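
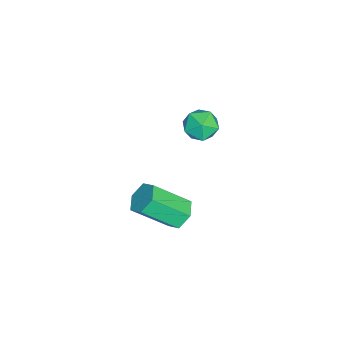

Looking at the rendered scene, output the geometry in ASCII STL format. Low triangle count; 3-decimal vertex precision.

solid 
facet normal -0.517 -0.758 0.399
outer loop
vertex -3.888 -1.773 -0.804
vertex -3.344 -2.349 -1.194
vertex -3.162 -2.047 -0.384
endloop
endfacet
facet normal -0.543 -0.183 0.820
outer loop
vertex -3.888 -1.773 -0.804
vertex -3.162 -2.047 -0.384
vertex -3.397 -1.196 -0.35
endloop
endfacet
facet normal -0.824 0.353 0.443
outer loop
vertex -3.888 -1.773 -0.804
vertex -3.397 -1.196 -0.35
vertex -3.725 -0.972 -1.139
endloop
endfacet
facet normal -0.971 0.110 -0.211
outer loop
vertex -3.888 -1.773 -0.804
vertex -3.725 -0.972 -1.139
vertex -3.692 -1.684 -1.661
endloop
endfacet
facet normal -0.781 -0.577 -0.239
outer loop
vertex -3.888 -1.773 -0.804
vertex -3.692 -1.684 -1.661
vertex -3.344 -2.349 -1.194
endloop
endfacet
facet normal 0.126 -0.005 0.992
outer loop
vertex -3.397 -1.196 -0.35
vertex -3.162 -2.047 -0.384
vertex -2.548 -1.416 -0.459
endloop
endfacet
facet normal 0.170 -0.935 0.311
outer loop
vertex -3.162 -2.047 -0.384
vertex -3.344 -2.349 -1.194
vertex -2.515 -2.128 -0.981
endloop
endfacet
facet normal -0.259 -0.642 -0.721
outer loop
vertex -3.344 -2.349 -1.194
vertex -3.692 -1.684 -1.661
vertex -2.843 -1.904 -1.77
endloop
endfacet
facet normal -0.566 0.470 -0.677
outer loop
vertex -3.692 -1.684 -1.661
vertex -3.725 -0.972 -1.139
vertex -3.078 -1.053 -1.736
endloop
endfacet
facet normal -0.328 0.864 0.382
outer loop
vertex -3.725 -0.972 -1.139
vertex -3.397 -1.196 -0.35
vertex -2.896 -0.751 -0.926
endloop
endfacet
facet normal 0.971 -0.110 0.211
outer loop
vertex -2.352 -1.327 -1.316
vertex -2.548 -1.416 -0.459
vertex -2.515 -2.128 -0.981
endloop
endfacet
facet normal 0.824 -0.353 -0.443
outer loop
vertex -2.352 -1.327 -1.316
vertex -2.515 -2.128 -0.981
vertex -2.843 -1.904 -1.77
endloop
endfacet
facet normal 0.543 0.183 -0.820
outer loop
vertex -2.352 -1.327 -1.316
vertex -2.843 -1.904 -1.77
vertex -3.078 -1.053 -1.736
endloop
endfacet
facet normal 0.517 0.758 -0.399
outer loop
vertex -2.352 -1.327 -1.316
vertex -3.078 -1.053 -1.736
vertex -2.896 -0.751 -0.926
endloop
endfacet
facet normal 0.781 0.577 0.239
outer loop
vertex -2.352 -1.327 -1.316
vertex -2.896 -0.751 -0.926
vertex -2.548 -1.416 -0.459
endloop
endfacet
facet normal 0.566 -0.470 0.677
outer loop
vertex -2.515 -2.128 -0.981
vertex -2.548 -1.416 -0.459
vertex -3.162 -2.047 -0.384
endloop
endfacet
facet normal 0.328 -0.864 -0.382
outer loop
vertex -2.843 -1.904 -1.77
vertex -2.515 -2.128 -0.981
vertex -3.344 -2.349 -1.194
endloop
endfacet
facet normal -0.126 0.005 -0.992
outer loop
vertex -3.078 -1.053 -1.736
vertex -2.843 -1.904 -1.77
vertex -3.692 -1.684 -1.661
endloop
endfacet
facet normal -0.170 0.935 -0.311
outer loop
vertex -2.896 -0.751 -0.926
vertex -3.078 -1.053 -1.736
vertex -3.725 -0.972 -1.139
endloop
endfacet
facet normal 0.259 0.642 0.721
outer loop
vertex -2.548 -1.416 -0.459
vertex -2.896 -0.751 -0.926
vertex -3.397 -1.196 -0.35
endloop
endfacet
facet normal -0.206 0.730 -0.652
outer loop
vertex 2.165 -1.09 -1.529
vertex 1.756 -1.577 -1.945
vertex 1.422 -1.177 -1.392
endloop
endfacet
facet normal 0.057 0.674 0.737
outer loop
vertex 2.165 -1.09 -1.529
vertex 1.422 -1.177 -1.392
vertex 2.572 -2.535 -0.238
endloop
endfacet
facet normal 0.057 0.674 0.737
outer loop
vertex 2.572 -2.535 -0.238
vertex 1.422 -1.177 -1.392
vertex 1.829 -2.622 -0.101
endloop
endfacet
facet normal 0.206 -0.729 0.652
outer loop
vertex 2.572 -2.535 -0.238
vertex 1.829 -2.622 -0.101
vertex 2.164 -3.023 -0.655
endloop
endfacet
facet normal -0.206 0.730 -0.652
outer loop
vertex 1.422 -1.177 -1.392
vertex 1.756 -1.577 -1.945
vertex 1.014 -1.665 -1.809
endloop
endfacet
facet normal -0.818 0.237 0.523
outer loop
vertex 1.422 -1.177 -1.392
vertex 1.014 -1.665 -1.809
vertex 1.829 -2.622 -0.101
endloop
endfacet
facet normal -0.818 0.237 0.523
outer loop
vertex 1.829 -2.622 -0.101
vertex 1.014 -1.665 -1.809
vertex 1.421 -3.11 -0.518
endloop
endfacet
facet normal 0.206 -0.729 0.652
outer loop
vertex 1.829 -2.622 -0.101
vertex 1.421 -3.11 -0.518
vertex 2.164 -3.023 -0.655
endloop
endfacet
facet normal -0.206 0.730 -0.652
outer loop
vertex 1.014 -1.665 -1.809
vertex 1.756 -1.577 -1.945
vertex 1.348 -2.065 -2.362
endloop
endfacet
facet normal -0.874 -0.436 -0.213
outer loop
vertex 1.014 -1.665 -1.809
vertex 1.348 -2.065 -2.362
vertex 1.421 -3.11 -0.518
endloop
endfacet
facet normal -0.874 -0.436 -0.213
outer loop
vertex 1.421 -3.11 -0.518
vertex 1.348 -2.065 -2.362
vertex 1.755 -3.51 -1.071
endloop
endfacet
facet normal 0.206 -0.730 0.652
outer loop
vertex 1.421 -3.11 -0.518
vertex 1.755 -3.51 -1.071
vertex 2.164 -3.023 -0.655
endloop
endfacet
facet normal -0.206 0.729 -0.652
outer loop
vertex 1.348 -2.065 -2.362
vertex 1.756 -1.577 -1.945
vertex 2.091 -1.978 -2.499
endloop
endfacet
facet normal -0.057 -0.674 -0.737
outer loop
vertex 1.348 -2.065 -2.362
vertex 2.091 -1.978 -2.499
vertex 1.755 -3.51 -1.071
endloop
endfacet
facet normal -0.057 -0.674 -0.737
outer loop
vertex 1.755 -3.51 -1.071
vertex 2.091 -1.978 -2.499
vertex 2.498 -3.423 -1.208
endloop
endfacet
facet normal 0.206 -0.730 0.652
outer loop
vertex 1.755 -3.51 -1.071
vertex 2.498 -3.423 -1.208
vertex 2.164 -3.023 -0.655
endloop
endfacet
facet normal -0.206 0.729 -0.652
outer loop
vertex 2.091 -1.978 -2.499
vertex 1.756 -1.577 -1.945
vertex 2.499 -1.49 -2.082
endloop
endfacet
facet normal 0.818 -0.237 -0.523
outer loop
vertex 2.091 -1.978 -2.499
vertex 2.499 -1.49 -2.082
vertex 2.498 -3.423 -1.208
endloop
endfacet
facet normal 0.818 -0.237 -0.523
outer loop
vertex 2.498 -3.423 -1.208
vertex 2.499 -1.49 -2.082
vertex 2.906 -2.935 -0.791
endloop
endfacet
facet normal 0.206 -0.730 0.652
outer loop
vertex 2.498 -3.423 -1.208
vertex 2.906 -2.935 -0.791
vertex 2.164 -3.023 -0.655
endloop
endfacet
facet normal -0.206 0.730 -0.652
outer loop
vertex 2.499 -1.49 -2.082
vertex 1.756 -1.577 -1.945
vertex 2.165 -1.09 -1.529
endloop
endfacet
facet normal 0.874 0.436 0.213
outer loop
vertex 2.499 -1.49 -2.082
vertex 2.165 -1.09 -1.529
vertex 2.906 -2.935 -0.791
endloop
endfacet
facet normal 0.874 0.436 0.213
outer loop
vertex 2.906 -2.935 -0.791
vertex 2.165 -1.09 -1.529
vertex 2.572 -2.535 -0.238
endloop
endfacet
facet normal 0.206 -0.730 0.652
outer loop
vertex 2.906 -2.935 -0.791
vertex 2.572 -2.535 -0.238
vertex 2.164 -3.023 -0.655
endloop
endfacet

endsolid


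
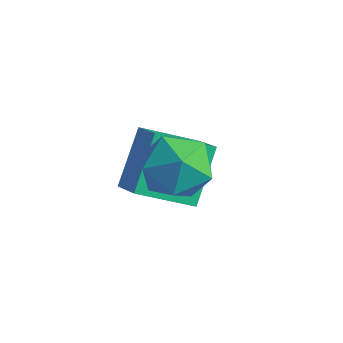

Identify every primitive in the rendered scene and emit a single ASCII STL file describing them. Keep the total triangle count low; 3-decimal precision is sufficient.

solid 
facet normal -0.896 0.355 -0.266
outer loop
vertex 1.694 -0.245 -0.249
vertex 1.229 -0.83 0.535
vertex 1.568 0.178 0.74
endloop
endfacet
facet normal -0.382 0.831 -0.404
outer loop
vertex 1.694 -0.245 -0.249
vertex 1.568 0.178 0.74
vertex 2.491 0.338 0.197
endloop
endfacet
facet normal 0.088 0.527 -0.846
outer loop
vertex 1.694 -0.245 -0.249
vertex 2.491 0.338 0.197
vertex 2.722 -0.571 -0.345
endloop
endfacet
facet normal -0.135 -0.138 -0.981
outer loop
vertex 1.694 -0.245 -0.249
vertex 2.722 -0.571 -0.345
vertex 1.942 -1.293 -0.136
endloop
endfacet
facet normal -0.744 -0.243 -0.623
outer loop
vertex 1.694 -0.245 -0.249
vertex 1.942 -1.293 -0.136
vertex 1.229 -0.83 0.535
endloop
endfacet
facet normal -0.047 0.977 0.209
outer loop
vertex 2.491 0.338 0.197
vertex 1.568 0.178 0.74
vertex 2.518 0.113 1.256
endloop
endfacet
facet normal -0.878 0.208 0.431
outer loop
vertex 1.568 0.178 0.74
vertex 1.229 -0.83 0.535
vertex 1.738 -0.609 1.465
endloop
endfacet
facet normal -0.632 -0.761 -0.146
outer loop
vertex 1.229 -0.83 0.535
vertex 1.942 -1.293 -0.136
vertex 1.969 -1.518 0.923
endloop
endfacet
facet normal 0.353 -0.591 -0.725
outer loop
vertex 1.942 -1.293 -0.136
vertex 2.722 -0.571 -0.345
vertex 2.892 -1.358 0.38
endloop
endfacet
facet normal 0.715 0.483 -0.506
outer loop
vertex 2.722 -0.571 -0.345
vertex 2.491 0.338 0.197
vertex 3.231 -0.35 0.585
endloop
endfacet
facet normal 0.135 0.138 0.981
outer loop
vertex 2.766 -0.935 1.369
vertex 2.518 0.113 1.256
vertex 1.738 -0.609 1.465
endloop
endfacet
facet normal -0.088 -0.527 0.846
outer loop
vertex 2.766 -0.935 1.369
vertex 1.738 -0.609 1.465
vertex 1.969 -1.518 0.923
endloop
endfacet
facet normal 0.382 -0.831 0.404
outer loop
vertex 2.766 -0.935 1.369
vertex 1.969 -1.518 0.923
vertex 2.892 -1.358 0.38
endloop
endfacet
facet normal 0.896 -0.355 0.266
outer loop
vertex 2.766 -0.935 1.369
vertex 2.892 -1.358 0.38
vertex 3.231 -0.35 0.585
endloop
endfacet
facet normal 0.744 0.243 0.623
outer loop
vertex 2.766 -0.935 1.369
vertex 3.231 -0.35 0.585
vertex 2.518 0.113 1.256
endloop
endfacet
facet normal -0.353 0.591 0.725
outer loop
vertex 1.738 -0.609 1.465
vertex 2.518 0.113 1.256
vertex 1.568 0.178 0.74
endloop
endfacet
facet normal -0.715 -0.483 0.506
outer loop
vertex 1.969 -1.518 0.923
vertex 1.738 -0.609 1.465
vertex 1.229 -0.83 0.535
endloop
endfacet
facet normal 0.047 -0.977 -0.209
outer loop
vertex 2.892 -1.358 0.38
vertex 1.969 -1.518 0.923
vertex 1.942 -1.293 -0.136
endloop
endfacet
facet normal 0.878 -0.208 -0.431
outer loop
vertex 3.231 -0.35 0.585
vertex 2.892 -1.358 0.38
vertex 2.722 -0.571 -0.345
endloop
endfacet
facet normal 0.632 0.761 0.146
outer loop
vertex 2.518 0.113 1.256
vertex 3.231 -0.35 0.585
vertex 2.491 0.338 0.197
endloop
endfacet
facet normal -0.528 -0.720 0.451
outer loop
vertex 0.835 -0.748 -1.431
vertex 0.369 0.48 -0.017
vertex -0.134 -0.417 -2.037
endloop
endfacet
facet normal 0.241 -0.636 -0.733
outer loop
vertex 0.831 0.9 -2.863
vertex 0.835 -0.748 -1.431
vertex -0.134 -0.417 -2.037
endloop
endfacet
facet normal -0.528 -0.720 0.451
outer loop
vertex -0.134 -0.417 -2.037
vertex 0.369 0.48 -0.017
vertex -0.6 0.811 -0.623
endloop
endfacet
facet normal -0.815 0.277 -0.509
outer loop
vertex -0.6 0.811 -0.623
vertex 0.831 0.9 -2.863
vertex -0.134 -0.417 -2.037
endloop
endfacet
facet normal 0.815 -0.277 0.509
outer loop
vertex 0.835 -0.748 -1.431
vertex 1.334 1.797 -0.843
vertex 0.369 0.48 -0.017
endloop
endfacet
facet normal 0.241 -0.636 -0.733
outer loop
vertex 1.8 0.569 -2.257
vertex 0.835 -0.748 -1.431
vertex 0.831 0.9 -2.863
endloop
endfacet
facet normal 0.815 -0.277 0.509
outer loop
vertex 1.8 0.569 -2.257
vertex 1.334 1.797 -0.843
vertex 0.835 -0.748 -1.431
endloop
endfacet
facet normal -0.241 0.636 0.733
outer loop
vertex 0.369 0.48 -0.017
vertex 1.334 1.797 -0.843
vertex -0.6 0.811 -0.623
endloop
endfacet
facet normal -0.815 0.277 -0.509
outer loop
vertex 0.365 2.128 -1.449
vertex 0.831 0.9 -2.863
vertex -0.6 0.811 -0.623
endloop
endfacet
facet normal -0.241 0.636 0.733
outer loop
vertex -0.6 0.811 -0.623
vertex 1.334 1.797 -0.843
vertex 0.365 2.128 -1.449
endloop
endfacet
facet normal 0.528 0.720 -0.451
outer loop
vertex 0.365 2.128 -1.449
vertex 1.8 0.569 -2.257
vertex 0.831 0.9 -2.863
endloop
endfacet
facet normal 0.528 0.720 -0.451
outer loop
vertex 1.334 1.797 -0.843
vertex 1.8 0.569 -2.257
vertex 0.365 2.128 -1.449
endloop
endfacet

endsolid


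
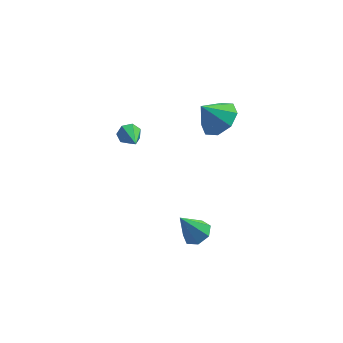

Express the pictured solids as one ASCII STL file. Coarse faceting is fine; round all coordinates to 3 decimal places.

solid 
facet normal 0.491 0.080 -0.868
outer loop
vertex -0.024 -0.094 -4.113
vertex -0.607 -0.268 -4.459
vertex -0.384 0.369 -4.274
endloop
endfacet
facet normal 0.402 0.563 0.722
outer loop
vertex -0.024 -0.094 -4.113
vertex -0.384 0.369 -4.274
vertex -1.353 -0.392 -3.141
endloop
endfacet
facet normal 0.490 0.080 -0.868
outer loop
vertex -0.384 0.369 -4.274
vertex -0.607 -0.268 -4.459
vertex -0.912 0.351 -4.574
endloop
endfacet
facet normal -0.249 0.889 0.384
outer loop
vertex -0.384 0.369 -4.274
vertex -0.912 0.351 -4.574
vertex -1.353 -0.392 -3.141
endloop
endfacet
facet normal 0.491 0.081 -0.867
outer loop
vertex -0.912 0.351 -4.574
vertex -0.607 -0.268 -4.459
vertex -1.21 -0.132 -4.788
endloop
endfacet
facet normal -0.853 0.522 0.008
outer loop
vertex -0.912 0.351 -4.574
vertex -1.21 -0.132 -4.788
vertex -1.353 -0.392 -3.141
endloop
endfacet
facet normal 0.491 0.080 -0.867
outer loop
vertex -1.21 -0.132 -4.788
vertex -0.607 -0.268 -4.459
vertex -1.054 -0.719 -4.754
endloop
endfacet
facet normal -0.957 -0.262 -0.124
outer loop
vertex -1.21 -0.132 -4.788
vertex -1.054 -0.719 -4.754
vertex -1.353 -0.392 -3.141
endloop
endfacet
facet normal 0.491 0.081 -0.868
outer loop
vertex -1.054 -0.719 -4.754
vertex -0.607 -0.268 -4.459
vertex -0.562 -0.966 -4.499
endloop
endfacet
facet normal -0.483 -0.871 0.087
outer loop
vertex -1.054 -0.719 -4.754
vertex -0.562 -0.966 -4.499
vertex -1.353 -0.392 -3.141
endloop
endfacet
facet normal 0.490 0.081 -0.868
outer loop
vertex -0.562 -0.966 -4.499
vertex -0.607 -0.268 -4.459
vertex -0.103 -0.688 -4.214
endloop
endfacet
facet normal 0.214 -0.849 0.483
outer loop
vertex -0.562 -0.966 -4.499
vertex -0.103 -0.688 -4.214
vertex -1.353 -0.392 -3.141
endloop
endfacet
facet normal 0.490 0.082 -0.868
outer loop
vertex -0.103 -0.688 -4.214
vertex -0.607 -0.268 -4.459
vertex -0.024 -0.094 -4.113
endloop
endfacet
facet normal 0.607 -0.211 0.766
outer loop
vertex -0.103 -0.688 -4.214
vertex -0.024 -0.094 -4.113
vertex -1.353 -0.392 -3.141
endloop
endfacet
facet normal -0.231 0.881 -0.413
outer loop
vertex -3.42 3.441 -0.365
vertex -3.575 3.18 -0.835
vertex -3.886 3.308 -0.388
endloop
endfacet
facet normal -0.069 0.071 0.995
outer loop
vertex -3.42 3.441 -0.365
vertex -3.886 3.308 -0.388
vertex -3.245 1.92 -0.245
endloop
endfacet
facet normal -0.230 0.882 -0.412
outer loop
vertex -3.886 3.308 -0.388
vertex -3.575 3.18 -0.835
vertex -4.119 3.079 -0.748
endloop
endfacet
facet normal -0.722 -0.268 0.638
outer loop
vertex -3.886 3.308 -0.388
vertex -4.119 3.079 -0.748
vertex -3.245 1.92 -0.245
endloop
endfacet
facet normal -0.230 0.881 -0.414
outer loop
vertex -4.119 3.079 -0.748
vertex -3.575 3.18 -0.835
vertex -3.942 2.925 -1.174
endloop
endfacet
facet normal -0.774 -0.625 -0.096
outer loop
vertex -4.119 3.079 -0.748
vertex -3.942 2.925 -1.174
vertex -3.245 1.92 -0.245
endloop
endfacet
facet normal -0.231 0.881 -0.413
outer loop
vertex -3.942 2.925 -1.174
vertex -3.575 3.18 -0.835
vertex -3.488 2.964 -1.345
endloop
endfacet
facet normal -0.184 -0.733 -0.655
outer loop
vertex -3.942 2.925 -1.174
vertex -3.488 2.964 -1.345
vertex -3.245 1.92 -0.245
endloop
endfacet
facet normal -0.230 0.881 -0.413
outer loop
vertex -3.488 2.964 -1.345
vertex -3.575 3.18 -0.835
vertex -3.1 3.165 -1.132
endloop
endfacet
facet normal 0.602 -0.509 -0.616
outer loop
vertex -3.488 2.964 -1.345
vertex -3.1 3.165 -1.132
vertex -3.245 1.92 -0.245
endloop
endfacet
facet normal -0.230 0.881 -0.413
outer loop
vertex -3.1 3.165 -1.132
vertex -3.575 3.18 -0.835
vertex -3.07 3.377 -0.696
endloop
endfacet
facet normal 0.992 -0.122 -0.009
outer loop
vertex -3.1 3.165 -1.132
vertex -3.07 3.377 -0.696
vertex -3.245 1.92 -0.245
endloop
endfacet
facet normal -0.230 0.881 -0.413
outer loop
vertex -3.07 3.377 -0.696
vertex -3.575 3.18 -0.835
vertex -3.42 3.441 -0.365
endloop
endfacet
facet normal 0.694 0.136 0.707
outer loop
vertex -3.07 3.377 -0.696
vertex -3.42 3.441 -0.365
vertex -3.245 1.92 -0.245
endloop
endfacet
facet normal 0.613 0.071 -0.787
outer loop
vertex 1.09 1.949 1.978
vertex 0.328 2.106 1.399
vertex 0.926 2.67 1.915
endloop
endfacet
facet normal 0.276 0.146 0.950
outer loop
vertex 1.09 1.949 1.978
vertex 0.926 2.67 1.915
vertex -0.468 2.014 2.421
endloop
endfacet
facet normal 0.613 0.070 -0.787
outer loop
vertex 0.926 2.67 1.915
vertex 0.328 2.106 1.399
vertex 0.411 3.061 1.549
endloop
endfacet
facet normal -0.036 0.657 0.753
outer loop
vertex 0.926 2.67 1.915
vertex 0.411 3.061 1.549
vertex -0.468 2.014 2.421
endloop
endfacet
facet normal 0.612 0.070 -0.787
outer loop
vertex 0.411 3.061 1.549
vertex 0.328 2.106 1.399
vertex -0.152 2.893 1.096
endloop
endfacet
facet normal -0.530 0.759 0.377
outer loop
vertex 0.411 3.061 1.549
vertex -0.152 2.893 1.096
vertex -0.468 2.014 2.421
endloop
endfacet
facet normal 0.614 0.072 -0.786
outer loop
vertex -0.152 2.893 1.096
vertex 0.328 2.106 1.399
vertex -0.433 2.264 0.819
endloop
endfacet
facet normal -0.919 0.392 0.041
outer loop
vertex -0.152 2.893 1.096
vertex -0.433 2.264 0.819
vertex -0.468 2.014 2.421
endloop
endfacet
facet normal 0.614 0.071 -0.786
outer loop
vertex -0.433 2.264 0.819
vertex 0.328 2.106 1.399
vertex -0.269 1.543 0.882
endloop
endfacet
facet normal -0.972 -0.226 -0.057
outer loop
vertex -0.433 2.264 0.819
vertex -0.269 1.543 0.882
vertex -0.468 2.014 2.421
endloop
endfacet
facet normal 0.613 0.072 -0.786
outer loop
vertex -0.269 1.543 0.882
vertex 0.328 2.106 1.399
vertex 0.246 1.152 1.248
endloop
endfacet
facet normal -0.660 -0.738 0.140
outer loop
vertex -0.269 1.543 0.882
vertex 0.246 1.152 1.248
vertex -0.468 2.014 2.421
endloop
endfacet
facet normal 0.613 0.072 -0.787
outer loop
vertex 0.246 1.152 1.248
vertex 0.328 2.106 1.399
vertex 0.809 1.32 1.702
endloop
endfacet
facet normal -0.166 -0.840 0.516
outer loop
vertex 0.246 1.152 1.248
vertex 0.809 1.32 1.702
vertex -0.468 2.014 2.421
endloop
endfacet
facet normal 0.613 0.072 -0.787
outer loop
vertex 0.809 1.32 1.702
vertex 0.328 2.106 1.399
vertex 1.09 1.949 1.978
endloop
endfacet
facet normal 0.223 -0.473 0.852
outer loop
vertex 0.809 1.32 1.702
vertex 1.09 1.949 1.978
vertex -0.468 2.014 2.421
endloop
endfacet

endsolid


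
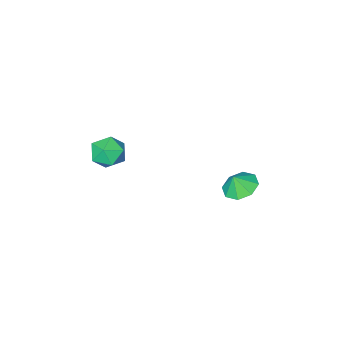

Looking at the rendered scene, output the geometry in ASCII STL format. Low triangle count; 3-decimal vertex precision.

solid 
facet normal 0.225 0.862 0.453
outer loop
vertex 3.628 0.879 0.406
vertex 2.779 0.729 1.113
vertex 3.791 0.333 1.364
endloop
endfacet
facet normal 0.810 0.558 0.180
outer loop
vertex 3.628 0.879 0.406
vertex 3.791 0.333 1.364
vertex 4.258 -0.041 0.424
endloop
endfacet
facet normal 0.708 0.475 -0.522
outer loop
vertex 3.628 0.879 0.406
vertex 4.258 -0.041 0.424
vertex 3.535 0.123 -0.408
endloop
endfacet
facet normal 0.061 0.728 -0.683
outer loop
vertex 3.628 0.879 0.406
vertex 3.535 0.123 -0.408
vertex 2.621 0.599 0.018
endloop
endfacet
facet normal -0.238 0.968 -0.081
outer loop
vertex 3.628 0.879 0.406
vertex 2.621 0.599 0.018
vertex 2.779 0.729 1.113
endloop
endfacet
facet normal 0.877 -0.089 0.471
outer loop
vertex 4.258 -0.041 0.424
vertex 3.791 0.333 1.364
vertex 3.799 -0.759 1.142
endloop
endfacet
facet normal -0.069 0.403 0.913
outer loop
vertex 3.791 0.333 1.364
vertex 2.779 0.729 1.113
vertex 2.885 -0.283 1.568
endloop
endfacet
facet normal -0.818 0.573 0.050
outer loop
vertex 2.779 0.729 1.113
vertex 2.621 0.599 0.018
vertex 2.162 -0.119 0.736
endloop
endfacet
facet normal -0.334 0.185 -0.924
outer loop
vertex 2.621 0.599 0.018
vertex 3.535 0.123 -0.408
vertex 2.629 -0.493 -0.204
endloop
endfacet
facet normal 0.713 -0.224 -0.664
outer loop
vertex 3.535 0.123 -0.408
vertex 4.258 -0.041 0.424
vertex 3.641 -0.889 0.047
endloop
endfacet
facet normal -0.061 -0.728 0.683
outer loop
vertex 2.792 -1.039 0.754
vertex 3.799 -0.759 1.142
vertex 2.885 -0.283 1.568
endloop
endfacet
facet normal -0.708 -0.475 0.522
outer loop
vertex 2.792 -1.039 0.754
vertex 2.885 -0.283 1.568
vertex 2.162 -0.119 0.736
endloop
endfacet
facet normal -0.810 -0.558 -0.180
outer loop
vertex 2.792 -1.039 0.754
vertex 2.162 -0.119 0.736
vertex 2.629 -0.493 -0.204
endloop
endfacet
facet normal -0.225 -0.862 -0.453
outer loop
vertex 2.792 -1.039 0.754
vertex 2.629 -0.493 -0.204
vertex 3.641 -0.889 0.047
endloop
endfacet
facet normal 0.238 -0.968 0.081
outer loop
vertex 2.792 -1.039 0.754
vertex 3.641 -0.889 0.047
vertex 3.799 -0.759 1.142
endloop
endfacet
facet normal 0.334 -0.185 0.924
outer loop
vertex 2.885 -0.283 1.568
vertex 3.799 -0.759 1.142
vertex 3.791 0.333 1.364
endloop
endfacet
facet normal -0.713 0.224 0.664
outer loop
vertex 2.162 -0.119 0.736
vertex 2.885 -0.283 1.568
vertex 2.779 0.729 1.113
endloop
endfacet
facet normal -0.877 0.089 -0.471
outer loop
vertex 2.629 -0.493 -0.204
vertex 2.162 -0.119 0.736
vertex 2.621 0.599 0.018
endloop
endfacet
facet normal 0.069 -0.403 -0.913
outer loop
vertex 3.641 -0.889 0.047
vertex 2.629 -0.493 -0.204
vertex 3.535 0.123 -0.408
endloop
endfacet
facet normal 0.818 -0.573 -0.050
outer loop
vertex 3.799 -0.759 1.142
vertex 3.641 -0.889 0.047
vertex 4.258 -0.041 0.424
endloop
endfacet
facet normal -0.405 0.105 -0.908
outer loop
vertex -2.751 2.394 -4.761
vertex -3.754 2.415 -4.311
vertex -2.998 3.174 -4.561
endloop
endfacet
facet normal 0.905 0.189 0.381
outer loop
vertex -2.751 2.394 -4.761
vertex -2.998 3.174 -4.561
vertex -3.326 2.305 -3.349
endloop
endfacet
facet normal -0.405 0.104 -0.908
outer loop
vertex -2.998 3.174 -4.561
vertex -3.754 2.415 -4.311
vertex -3.688 3.509 -4.215
endloop
endfacet
facet normal 0.572 0.585 0.574
outer loop
vertex -2.998 3.174 -4.561
vertex -3.688 3.509 -4.215
vertex -3.326 2.305 -3.349
endloop
endfacet
facet normal -0.403 0.104 -0.909
outer loop
vertex -3.688 3.509 -4.215
vertex -3.754 2.415 -4.311
vertex -4.418 3.204 -3.926
endloop
endfacet
facet normal 0.068 0.596 0.800
outer loop
vertex -3.688 3.509 -4.215
vertex -4.418 3.204 -3.926
vertex -3.326 2.305 -3.349
endloop
endfacet
facet normal -0.404 0.103 -0.909
outer loop
vertex -4.418 3.204 -3.926
vertex -3.754 2.415 -4.311
vertex -4.758 2.436 -3.862
endloop
endfacet
facet normal -0.312 0.215 0.925
outer loop
vertex -4.418 3.204 -3.926
vertex -4.758 2.436 -3.862
vertex -3.326 2.305 -3.349
endloop
endfacet
facet normal -0.404 0.105 -0.909
outer loop
vertex -4.758 2.436 -3.862
vertex -3.754 2.415 -4.311
vertex -4.511 1.657 -4.062
endloop
endfacet
facet normal -0.345 -0.335 0.877
outer loop
vertex -4.758 2.436 -3.862
vertex -4.511 1.657 -4.062
vertex -3.326 2.305 -3.349
endloop
endfacet
facet normal -0.404 0.105 -0.908
outer loop
vertex -4.511 1.657 -4.062
vertex -3.754 2.415 -4.311
vertex -3.821 1.322 -4.408
endloop
endfacet
facet normal -0.012 -0.730 0.683
outer loop
vertex -4.511 1.657 -4.062
vertex -3.821 1.322 -4.408
vertex -3.326 2.305 -3.349
endloop
endfacet
facet normal -0.404 0.105 -0.909
outer loop
vertex -3.821 1.322 -4.408
vertex -3.754 2.415 -4.311
vertex -3.091 1.627 -4.697
endloop
endfacet
facet normal 0.491 -0.741 0.458
outer loop
vertex -3.821 1.322 -4.408
vertex -3.091 1.627 -4.697
vertex -3.326 2.305 -3.349
endloop
endfacet
facet normal -0.405 0.104 -0.908
outer loop
vertex -3.091 1.627 -4.697
vertex -3.754 2.415 -4.311
vertex -2.751 2.394 -4.761
endloop
endfacet
facet normal 0.872 -0.359 0.333
outer loop
vertex -3.091 1.627 -4.697
vertex -2.751 2.394 -4.761
vertex -3.326 2.305 -3.349
endloop
endfacet

endsolid


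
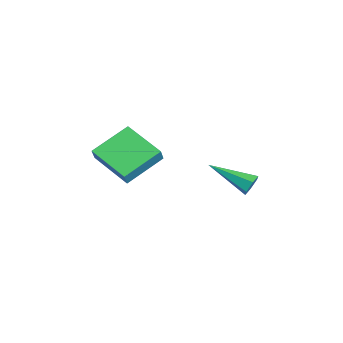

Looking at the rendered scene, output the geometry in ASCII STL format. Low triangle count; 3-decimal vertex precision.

solid 
facet normal 0.426 0.827 -0.366
outer loop
vertex 0.876 3.545 -2.419
vertex 0.496 3.541 -2.87
vertex 0.361 3.83 -2.374
endloop
endfacet
facet normal 0.137 0.091 0.986
outer loop
vertex 0.876 3.545 -2.419
vertex 0.361 3.83 -2.374
vertex -0.436 1.739 -2.07
endloop
endfacet
facet normal 0.427 0.827 -0.366
outer loop
vertex 0.361 3.83 -2.374
vertex 0.496 3.541 -2.87
vertex -0.019 3.826 -2.826
endloop
endfacet
facet normal -0.716 0.360 0.599
outer loop
vertex 0.361 3.83 -2.374
vertex -0.019 3.826 -2.826
vertex -0.436 1.739 -2.07
endloop
endfacet
facet normal 0.426 0.827 -0.367
outer loop
vertex -0.019 3.826 -2.826
vertex 0.496 3.541 -2.87
vertex 0.116 3.536 -3.322
endloop
endfacet
facet normal -0.949 0.079 -0.305
outer loop
vertex -0.019 3.826 -2.826
vertex 0.116 3.536 -3.322
vertex -0.436 1.739 -2.07
endloop
endfacet
facet normal 0.427 0.826 -0.368
outer loop
vertex 0.116 3.536 -3.322
vertex 0.496 3.541 -2.87
vertex 0.63 3.251 -3.366
endloop
endfacet
facet normal -0.330 -0.469 -0.819
outer loop
vertex 0.116 3.536 -3.322
vertex 0.63 3.251 -3.366
vertex -0.436 1.739 -2.07
endloop
endfacet
facet normal 0.427 0.826 -0.367
outer loop
vertex 0.63 3.251 -3.366
vertex 0.496 3.541 -2.87
vertex 1.01 3.255 -2.915
endloop
endfacet
facet normal 0.520 -0.737 -0.432
outer loop
vertex 0.63 3.251 -3.366
vertex 1.01 3.255 -2.915
vertex -0.436 1.739 -2.07
endloop
endfacet
facet normal 0.427 0.826 -0.367
outer loop
vertex 1.01 3.255 -2.915
vertex 0.496 3.541 -2.87
vertex 0.876 3.545 -2.419
endloop
endfacet
facet normal 0.754 -0.457 0.471
outer loop
vertex 1.01 3.255 -2.915
vertex 0.876 3.545 -2.419
vertex -0.436 1.739 -2.07
endloop
endfacet
facet normal -0.500 0.159 -0.851
outer loop
vertex 0.218 -3.209 -0.966
vertex -0.756 -1.615 -0.096
vertex 1.77 -1.896 -1.633
endloop
endfacet
facet normal 0.472 -0.773 -0.423
outer loop
vertex 2.176 -2.025 -0.944
vertex 0.218 -3.209 -0.966
vertex 1.77 -1.896 -1.633
endloop
endfacet
facet normal -0.500 0.159 -0.851
outer loop
vertex 1.77 -1.896 -1.633
vertex -0.756 -1.615 -0.096
vertex 0.797 -0.302 -0.763
endloop
endfacet
facet normal 0.725 0.613 -0.313
outer loop
vertex 0.797 -0.302 -0.763
vertex 2.176 -2.025 -0.944
vertex 1.77 -1.896 -1.633
endloop
endfacet
facet normal -0.725 -0.614 0.312
outer loop
vertex 0.218 -3.209 -0.966
vertex -0.35 -1.744 0.593
vertex -0.756 -1.615 -0.096
endloop
endfacet
facet normal 0.472 -0.773 -0.423
outer loop
vertex 0.623 -3.338 -0.277
vertex 0.218 -3.209 -0.966
vertex 2.176 -2.025 -0.944
endloop
endfacet
facet normal -0.726 -0.613 0.312
outer loop
vertex 0.623 -3.338 -0.277
vertex -0.35 -1.744 0.593
vertex 0.218 -3.209 -0.966
endloop
endfacet
facet normal -0.472 0.773 0.423
outer loop
vertex -0.756 -1.615 -0.096
vertex -0.35 -1.744 0.593
vertex 0.797 -0.302 -0.763
endloop
endfacet
facet normal 0.726 0.613 -0.312
outer loop
vertex 1.202 -0.431 -0.074
vertex 2.176 -2.025 -0.944
vertex 0.797 -0.302 -0.763
endloop
endfacet
facet normal -0.473 0.773 0.423
outer loop
vertex 0.797 -0.302 -0.763
vertex -0.35 -1.744 0.593
vertex 1.202 -0.431 -0.074
endloop
endfacet
facet normal 0.500 -0.159 0.851
outer loop
vertex 1.202 -0.431 -0.074
vertex 0.623 -3.338 -0.277
vertex 2.176 -2.025 -0.944
endloop
endfacet
facet normal 0.500 -0.159 0.851
outer loop
vertex -0.35 -1.744 0.593
vertex 0.623 -3.338 -0.277
vertex 1.202 -0.431 -0.074
endloop
endfacet

endsolid


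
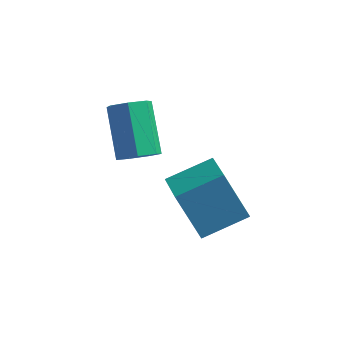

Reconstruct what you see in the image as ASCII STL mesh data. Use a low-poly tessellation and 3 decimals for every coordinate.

solid 
facet normal 0.415 -0.596 -0.688
outer loop
vertex -0.792 -0.377 1.402
vertex -1.384 -0.819 1.428
vertex -1.265 -0.233 0.992
endloop
endfacet
facet normal 0.535 0.771 -0.346
outer loop
vertex -0.792 -0.377 1.402
vertex -1.265 -0.233 0.992
vertex -1.623 0.821 2.785
endloop
endfacet
facet normal 0.534 0.771 -0.347
outer loop
vertex -1.623 0.821 2.785
vertex -1.265 -0.233 0.992
vertex -2.097 0.965 2.376
endloop
endfacet
facet normal -0.413 0.596 0.689
outer loop
vertex -1.623 0.821 2.785
vertex -2.097 0.965 2.376
vertex -2.216 0.379 2.812
endloop
endfacet
facet normal 0.413 -0.596 -0.688
outer loop
vertex -1.265 -0.233 0.992
vertex -1.384 -0.819 1.428
vertex -1.828 -0.53 0.911
endloop
endfacet
facet normal -0.243 0.656 -0.714
outer loop
vertex -1.265 -0.233 0.992
vertex -1.828 -0.53 0.911
vertex -2.097 0.965 2.376
endloop
endfacet
facet normal -0.244 0.656 -0.714
outer loop
vertex -2.097 0.965 2.376
vertex -1.828 -0.53 0.911
vertex -2.66 0.667 2.295
endloop
endfacet
facet normal -0.414 0.596 0.688
outer loop
vertex -2.097 0.965 2.376
vertex -2.66 0.667 2.295
vertex -2.216 0.379 2.812
endloop
endfacet
facet normal 0.413 -0.597 -0.688
outer loop
vertex -1.828 -0.53 0.911
vertex -1.384 -0.819 1.428
vertex -2.057 -1.045 1.22
endloop
endfacet
facet normal -0.838 0.046 -0.544
outer loop
vertex -1.828 -0.53 0.911
vertex -2.057 -1.045 1.22
vertex -2.66 0.667 2.295
endloop
endfacet
facet normal -0.837 0.047 -0.544
outer loop
vertex -2.66 0.667 2.295
vertex -2.057 -1.045 1.22
vertex -2.889 0.153 2.603
endloop
endfacet
facet normal -0.414 0.596 0.688
outer loop
vertex -2.66 0.667 2.295
vertex -2.889 0.153 2.603
vertex -2.216 0.379 2.812
endloop
endfacet
facet normal 0.413 -0.596 -0.689
outer loop
vertex -2.057 -1.045 1.22
vertex -1.384 -0.819 1.428
vertex -1.779 -1.39 1.685
endloop
endfacet
facet normal -0.801 -0.597 0.036
outer loop
vertex -2.057 -1.045 1.22
vertex -1.779 -1.39 1.685
vertex -2.889 0.153 2.603
endloop
endfacet
facet normal -0.801 -0.597 0.036
outer loop
vertex -2.889 0.153 2.603
vertex -1.779 -1.39 1.685
vertex -2.611 -0.192 3.068
endloop
endfacet
facet normal -0.414 0.595 0.689
outer loop
vertex -2.889 0.153 2.603
vertex -2.611 -0.192 3.068
vertex -2.216 0.379 2.812
endloop
endfacet
facet normal 0.414 -0.596 -0.688
outer loop
vertex -1.779 -1.39 1.685
vertex -1.384 -0.819 1.428
vertex -1.204 -1.304 1.957
endloop
endfacet
facet normal -0.160 -0.792 0.589
outer loop
vertex -1.779 -1.39 1.685
vertex -1.204 -1.304 1.957
vertex -2.611 -0.192 3.068
endloop
endfacet
facet normal -0.161 -0.792 0.589
outer loop
vertex -2.611 -0.192 3.068
vertex -1.204 -1.304 1.957
vertex -2.035 -0.107 3.34
endloop
endfacet
facet normal -0.413 0.595 0.689
outer loop
vertex -2.611 -0.192 3.068
vertex -2.035 -0.107 3.34
vertex -2.216 0.379 2.812
endloop
endfacet
facet normal 0.413 -0.597 -0.688
outer loop
vertex -1.204 -1.304 1.957
vertex -1.384 -0.819 1.428
vertex -0.764 -0.854 1.831
endloop
endfacet
facet normal 0.600 -0.391 0.698
outer loop
vertex -1.204 -1.304 1.957
vertex -0.764 -0.854 1.831
vertex -2.035 -0.107 3.34
endloop
endfacet
facet normal 0.600 -0.389 0.698
outer loop
vertex -2.035 -0.107 3.34
vertex -0.764 -0.854 1.831
vertex -1.596 0.344 3.214
endloop
endfacet
facet normal -0.413 0.595 0.689
outer loop
vertex -2.035 -0.107 3.34
vertex -1.596 0.344 3.214
vertex -2.216 0.379 2.812
endloop
endfacet
facet normal 0.414 -0.595 -0.689
outer loop
vertex -0.764 -0.854 1.831
vertex -1.384 -0.819 1.428
vertex -0.792 -0.377 1.402
endloop
endfacet
facet normal 0.909 0.307 0.281
outer loop
vertex -0.764 -0.854 1.831
vertex -0.792 -0.377 1.402
vertex -1.596 0.344 3.214
endloop
endfacet
facet normal 0.910 0.305 0.282
outer loop
vertex -1.596 0.344 3.214
vertex -0.792 -0.377 1.402
vertex -1.623 0.821 2.785
endloop
endfacet
facet normal -0.413 0.596 0.689
outer loop
vertex -1.596 0.344 3.214
vertex -1.623 0.821 2.785
vertex -2.216 0.379 2.812
endloop
endfacet
facet normal -0.538 0.780 -0.320
outer loop
vertex -0.563 -0.661 0.419
vertex 0.637 0.407 1.006
vertex 0.35 -0.739 -1.303
endloop
endfacet
facet normal -0.701 -0.625 -0.343
outer loop
vertex 1.183 -1.947 -0.806
vertex -0.563 -0.661 0.419
vertex 0.35 -0.739 -1.303
endloop
endfacet
facet normal -0.538 0.780 -0.320
outer loop
vertex 0.35 -0.739 -1.303
vertex 0.637 0.407 1.006
vertex 1.549 0.33 -0.715
endloop
endfacet
facet normal 0.469 -0.040 -0.883
outer loop
vertex 1.549 0.33 -0.715
vertex 1.183 -1.947 -0.806
vertex 0.35 -0.739 -1.303
endloop
endfacet
facet normal -0.468 0.041 0.883
outer loop
vertex -0.563 -0.661 0.419
vertex 1.47 -0.801 1.503
vertex 0.637 0.407 1.006
endloop
endfacet
facet normal -0.701 -0.625 -0.344
outer loop
vertex 0.271 -1.87 0.915
vertex -0.563 -0.661 0.419
vertex 1.183 -1.947 -0.806
endloop
endfacet
facet normal -0.468 0.039 0.883
outer loop
vertex 0.271 -1.87 0.915
vertex 1.47 -0.801 1.503
vertex -0.563 -0.661 0.419
endloop
endfacet
facet normal 0.701 0.625 0.344
outer loop
vertex 0.637 0.407 1.006
vertex 1.47 -0.801 1.503
vertex 1.549 0.33 -0.715
endloop
endfacet
facet normal 0.467 -0.040 -0.883
outer loop
vertex 2.383 -0.879 -0.219
vertex 1.183 -1.947 -0.806
vertex 1.549 0.33 -0.715
endloop
endfacet
facet normal 0.701 0.625 0.344
outer loop
vertex 1.549 0.33 -0.715
vertex 1.47 -0.801 1.503
vertex 2.383 -0.879 -0.219
endloop
endfacet
facet normal 0.538 -0.780 0.320
outer loop
vertex 2.383 -0.879 -0.219
vertex 0.271 -1.87 0.915
vertex 1.183 -1.947 -0.806
endloop
endfacet
facet normal 0.538 -0.780 0.321
outer loop
vertex 1.47 -0.801 1.503
vertex 0.271 -1.87 0.915
vertex 2.383 -0.879 -0.219
endloop
endfacet

endsolid


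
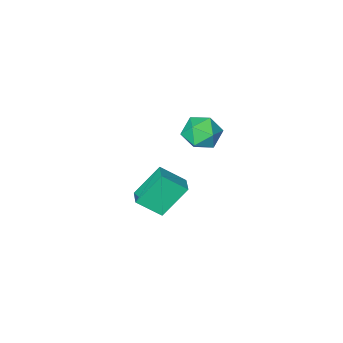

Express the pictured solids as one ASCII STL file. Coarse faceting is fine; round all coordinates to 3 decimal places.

solid 
facet normal -0.650 0.464 -0.602
outer loop
vertex -4.03 -1.464 -1.776
vertex -3.567 -0.535 -1.56
vertex -2.699 -1.744 -3.428
endloop
endfacet
facet normal -0.437 -0.876 -0.203
outer loop
vertex -1.633 -2.505 -2.44
vertex -4.03 -1.464 -1.776
vertex -2.699 -1.744 -3.428
endloop
endfacet
facet normal -0.650 0.464 -0.602
outer loop
vertex -2.699 -1.744 -3.428
vertex -3.567 -0.535 -1.56
vertex -2.236 -0.815 -3.212
endloop
endfacet
facet normal 0.622 -0.131 -0.772
outer loop
vertex -2.236 -0.815 -3.212
vertex -1.633 -2.505 -2.44
vertex -2.699 -1.744 -3.428
endloop
endfacet
facet normal -0.622 0.131 0.772
outer loop
vertex -4.03 -1.464 -1.776
vertex -2.501 -1.296 -0.572
vertex -3.567 -0.535 -1.56
endloop
endfacet
facet normal -0.437 -0.876 -0.203
outer loop
vertex -2.964 -2.225 -0.788
vertex -4.03 -1.464 -1.776
vertex -1.633 -2.505 -2.44
endloop
endfacet
facet normal -0.622 0.131 0.772
outer loop
vertex -2.964 -2.225 -0.788
vertex -2.501 -1.296 -0.572
vertex -4.03 -1.464 -1.776
endloop
endfacet
facet normal 0.437 0.876 0.203
outer loop
vertex -3.567 -0.535 -1.56
vertex -2.501 -1.296 -0.572
vertex -2.236 -0.815 -3.212
endloop
endfacet
facet normal 0.622 -0.131 -0.772
outer loop
vertex -1.17 -1.576 -2.224
vertex -1.633 -2.505 -2.44
vertex -2.236 -0.815 -3.212
endloop
endfacet
facet normal 0.437 0.876 0.203
outer loop
vertex -2.236 -0.815 -3.212
vertex -2.501 -1.296 -0.572
vertex -1.17 -1.576 -2.224
endloop
endfacet
facet normal 0.650 -0.464 0.602
outer loop
vertex -1.17 -1.576 -2.224
vertex -2.964 -2.225 -0.788
vertex -1.633 -2.505 -2.44
endloop
endfacet
facet normal 0.650 -0.464 0.602
outer loop
vertex -2.501 -1.296 -0.572
vertex -2.964 -2.225 -0.788
vertex -1.17 -1.576 -2.224
endloop
endfacet
facet normal 0.073 0.455 0.888
outer loop
vertex -3.583 1.558 4.175
vertex -3.99 0.688 4.654
vertex -2.93 0.78 4.52
endloop
endfacet
facet normal 0.581 0.684 0.441
outer loop
vertex -3.583 1.558 4.175
vertex -2.93 0.78 4.52
vertex -2.755 1.245 3.569
endloop
endfacet
facet normal 0.262 0.956 -0.136
outer loop
vertex -3.583 1.558 4.175
vertex -2.755 1.245 3.569
vertex -3.706 1.441 3.116
endloop
endfacet
facet normal -0.444 0.895 -0.047
outer loop
vertex -3.583 1.558 4.175
vertex -3.706 1.441 3.116
vertex -4.47 1.097 3.786
endloop
endfacet
facet normal -0.561 0.585 0.586
outer loop
vertex -3.583 1.558 4.175
vertex -4.47 1.097 3.786
vertex -3.99 0.688 4.654
endloop
endfacet
facet normal 0.965 0.119 0.236
outer loop
vertex -2.755 1.245 3.569
vertex -2.93 0.78 4.52
vertex -2.65 0.183 3.674
endloop
endfacet
facet normal 0.143 -0.252 0.957
outer loop
vertex -2.93 0.78 4.52
vertex -3.99 0.688 4.654
vertex -3.414 -0.161 4.344
endloop
endfacet
facet normal -0.882 -0.041 0.469
outer loop
vertex -3.99 0.688 4.654
vertex -4.47 1.097 3.786
vertex -4.365 0.035 3.891
endloop
endfacet
facet normal -0.693 0.460 -0.554
outer loop
vertex -4.47 1.097 3.786
vertex -3.706 1.441 3.116
vertex -4.19 0.5 2.94
endloop
endfacet
facet normal 0.448 0.559 -0.698
outer loop
vertex -3.706 1.441 3.116
vertex -2.755 1.245 3.569
vertex -3.13 0.592 2.806
endloop
endfacet
facet normal 0.444 -0.895 0.047
outer loop
vertex -3.537 -0.278 3.285
vertex -2.65 0.183 3.674
vertex -3.414 -0.161 4.344
endloop
endfacet
facet normal -0.262 -0.956 0.136
outer loop
vertex -3.537 -0.278 3.285
vertex -3.414 -0.161 4.344
vertex -4.365 0.035 3.891
endloop
endfacet
facet normal -0.581 -0.684 -0.441
outer loop
vertex -3.537 -0.278 3.285
vertex -4.365 0.035 3.891
vertex -4.19 0.5 2.94
endloop
endfacet
facet normal -0.073 -0.455 -0.888
outer loop
vertex -3.537 -0.278 3.285
vertex -4.19 0.5 2.94
vertex -3.13 0.592 2.806
endloop
endfacet
facet normal 0.561 -0.585 -0.586
outer loop
vertex -3.537 -0.278 3.285
vertex -3.13 0.592 2.806
vertex -2.65 0.183 3.674
endloop
endfacet
facet normal 0.693 -0.460 0.554
outer loop
vertex -3.414 -0.161 4.344
vertex -2.65 0.183 3.674
vertex -2.93 0.78 4.52
endloop
endfacet
facet normal -0.448 -0.559 0.698
outer loop
vertex -4.365 0.035 3.891
vertex -3.414 -0.161 4.344
vertex -3.99 0.688 4.654
endloop
endfacet
facet normal -0.965 -0.119 -0.236
outer loop
vertex -4.19 0.5 2.94
vertex -4.365 0.035 3.891
vertex -4.47 1.097 3.786
endloop
endfacet
facet normal -0.143 0.252 -0.957
outer loop
vertex -3.13 0.592 2.806
vertex -4.19 0.5 2.94
vertex -3.706 1.441 3.116
endloop
endfacet
facet normal 0.882 0.041 -0.469
outer loop
vertex -2.65 0.183 3.674
vertex -3.13 0.592 2.806
vertex -2.755 1.245 3.569
endloop
endfacet

endsolid


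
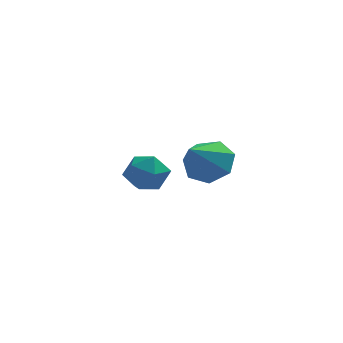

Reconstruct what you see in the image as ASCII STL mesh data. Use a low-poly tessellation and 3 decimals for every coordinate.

solid 
facet normal 0.251 0.936 -0.248
outer loop
vertex 1.306 4.232 -3.291
vertex 0.607 4.482 -3.056
vertex 1.201 4.456 -2.553
endloop
endfacet
facet normal 0.826 0.561 -0.053
outer loop
vertex 1.306 4.232 -3.291
vertex 1.201 4.456 -2.553
vertex 1.622 3.821 -2.71
endloop
endfacet
facet normal 0.876 -0.008 -0.482
outer loop
vertex 1.306 4.232 -3.291
vertex 1.622 3.821 -2.71
vertex 1.288 3.454 -3.31
endloop
endfacet
facet normal 0.331 0.015 -0.944
outer loop
vertex 1.306 4.232 -3.291
vertex 1.288 3.454 -3.31
vertex 0.661 3.863 -3.523
endloop
endfacet
facet normal -0.055 0.598 -0.799
outer loop
vertex 1.306 4.232 -3.291
vertex 0.661 3.863 -3.523
vertex 0.607 4.482 -3.056
endloop
endfacet
facet normal 0.720 0.326 0.613
outer loop
vertex 1.622 3.821 -2.71
vertex 1.201 4.456 -2.553
vertex 1.119 3.817 -2.117
endloop
endfacet
facet normal -0.209 0.932 0.296
outer loop
vertex 1.201 4.456 -2.553
vertex 0.607 4.482 -3.056
vertex 0.492 4.226 -2.33
endloop
endfacet
facet normal -0.704 0.387 -0.595
outer loop
vertex 0.607 4.482 -3.056
vertex 0.661 3.863 -3.523
vertex 0.158 3.859 -2.93
endloop
endfacet
facet normal -0.081 -0.555 -0.828
outer loop
vertex 0.661 3.863 -3.523
vertex 1.288 3.454 -3.31
vertex 0.579 3.224 -3.087
endloop
endfacet
facet normal 0.801 -0.594 -0.083
outer loop
vertex 1.288 3.454 -3.31
vertex 1.622 3.821 -2.71
vertex 1.173 3.198 -2.584
endloop
endfacet
facet normal -0.331 -0.015 0.944
outer loop
vertex 0.474 3.448 -2.349
vertex 1.119 3.817 -2.117
vertex 0.492 4.226 -2.33
endloop
endfacet
facet normal -0.876 0.008 0.482
outer loop
vertex 0.474 3.448 -2.349
vertex 0.492 4.226 -2.33
vertex 0.158 3.859 -2.93
endloop
endfacet
facet normal -0.826 -0.561 0.053
outer loop
vertex 0.474 3.448 -2.349
vertex 0.158 3.859 -2.93
vertex 0.579 3.224 -3.087
endloop
endfacet
facet normal -0.251 -0.936 0.248
outer loop
vertex 0.474 3.448 -2.349
vertex 0.579 3.224 -3.087
vertex 1.173 3.198 -2.584
endloop
endfacet
facet normal 0.055 -0.598 0.799
outer loop
vertex 0.474 3.448 -2.349
vertex 1.173 3.198 -2.584
vertex 1.119 3.817 -2.117
endloop
endfacet
facet normal 0.081 0.555 0.828
outer loop
vertex 0.492 4.226 -2.33
vertex 1.119 3.817 -2.117
vertex 1.201 4.456 -2.553
endloop
endfacet
facet normal -0.801 0.594 0.083
outer loop
vertex 0.158 3.859 -2.93
vertex 0.492 4.226 -2.33
vertex 0.607 4.482 -3.056
endloop
endfacet
facet normal -0.720 -0.326 -0.613
outer loop
vertex 0.579 3.224 -3.087
vertex 0.158 3.859 -2.93
vertex 0.661 3.863 -3.523
endloop
endfacet
facet normal 0.209 -0.932 -0.296
outer loop
vertex 1.173 3.198 -2.584
vertex 0.579 3.224 -3.087
vertex 1.288 3.454 -3.31
endloop
endfacet
facet normal 0.704 -0.387 0.595
outer loop
vertex 1.119 3.817 -2.117
vertex 1.173 3.198 -2.584
vertex 1.622 3.821 -2.71
endloop
endfacet
facet normal 0.342 0.693 -0.634
outer loop
vertex 3.621 0.646 -0.531
vertex 2.898 0.693 -0.87
vertex 3.188 1.113 -0.254
endloop
endfacet
facet normal 0.477 -0.077 0.875
outer loop
vertex 3.621 0.646 -0.531
vertex 3.188 1.113 -0.254
vertex 2.402 -0.313 0.05
endloop
endfacet
facet normal 0.341 0.694 -0.634
outer loop
vertex 3.188 1.113 -0.254
vertex 2.898 0.693 -0.87
vertex 2.536 1.263 -0.441
endloop
endfacet
facet normal -0.197 0.307 0.931
outer loop
vertex 3.188 1.113 -0.254
vertex 2.536 1.263 -0.441
vertex 2.402 -0.313 0.05
endloop
endfacet
facet normal 0.342 0.694 -0.634
outer loop
vertex 2.536 1.263 -0.441
vertex 2.898 0.693 -0.87
vertex 2.157 0.984 -0.951
endloop
endfacet
facet normal -0.837 0.226 0.498
outer loop
vertex 2.536 1.263 -0.441
vertex 2.157 0.984 -0.951
vertex 2.402 -0.313 0.05
endloop
endfacet
facet normal 0.342 0.693 -0.635
outer loop
vertex 2.157 0.984 -0.951
vertex 2.898 0.693 -0.87
vertex 2.335 0.485 -1.4
endloop
endfacet
facet normal -0.962 -0.256 -0.097
outer loop
vertex 2.157 0.984 -0.951
vertex 2.335 0.485 -1.4
vertex 2.402 -0.313 0.05
endloop
endfacet
facet normal 0.341 0.693 -0.635
outer loop
vertex 2.335 0.485 -1.4
vertex 2.898 0.693 -0.87
vertex 2.937 0.143 -1.45
endloop
endfacet
facet normal -0.477 -0.779 -0.407
outer loop
vertex 2.335 0.485 -1.4
vertex 2.937 0.143 -1.45
vertex 2.402 -0.313 0.05
endloop
endfacet
facet normal 0.342 0.693 -0.634
outer loop
vertex 2.937 0.143 -1.45
vertex 2.898 0.693 -0.87
vertex 3.509 0.215 -1.063
endloop
endfacet
facet normal 0.253 -0.947 -0.198
outer loop
vertex 2.937 0.143 -1.45
vertex 3.509 0.215 -1.063
vertex 2.402 -0.313 0.05
endloop
endfacet
facet normal 0.342 0.694 -0.634
outer loop
vertex 3.509 0.215 -1.063
vertex 2.898 0.693 -0.87
vertex 3.621 0.646 -0.531
endloop
endfacet
facet normal 0.677 -0.635 0.372
outer loop
vertex 3.509 0.215 -1.063
vertex 3.621 0.646 -0.531
vertex 2.402 -0.313 0.05
endloop
endfacet

endsolid


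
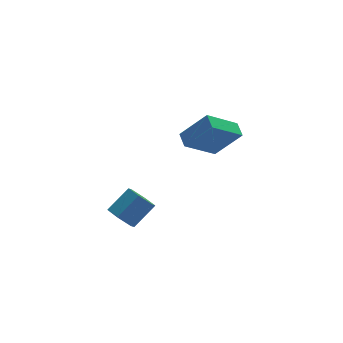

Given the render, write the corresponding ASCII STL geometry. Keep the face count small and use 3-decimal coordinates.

solid 
facet normal -0.745 -0.212 -0.632
outer loop
vertex -3.554 -3.434 -2.166
vertex -4.097 -3.152 -1.62
vertex -3.771 -2.644 -2.175
endloop
endfacet
facet normal 0.611 0.159 -0.775
outer loop
vertex -3.554 -3.434 -2.166
vertex -3.771 -2.644 -2.175
vertex -2.42 -3.111 -1.206
endloop
endfacet
facet normal 0.611 0.160 -0.775
outer loop
vertex -2.42 -3.111 -1.206
vertex -3.771 -2.644 -2.175
vertex -2.638 -2.32 -1.215
endloop
endfacet
facet normal 0.746 0.213 0.631
outer loop
vertex -2.42 -3.111 -1.206
vertex -2.638 -2.32 -1.215
vertex -2.963 -2.828 -0.66
endloop
endfacet
facet normal -0.745 -0.212 -0.632
outer loop
vertex -3.771 -2.644 -2.175
vertex -4.097 -3.152 -1.62
vertex -4.314 -2.361 -1.63
endloop
endfacet
facet normal 0.076 0.914 -0.399
outer loop
vertex -3.771 -2.644 -2.175
vertex -4.314 -2.361 -1.63
vertex -2.638 -2.32 -1.215
endloop
endfacet
facet normal 0.076 0.914 -0.397
outer loop
vertex -2.638 -2.32 -1.215
vertex -4.314 -2.361 -1.63
vertex -3.181 -2.038 -0.67
endloop
endfacet
facet normal 0.745 0.214 0.632
outer loop
vertex -2.638 -2.32 -1.215
vertex -3.181 -2.038 -0.67
vertex -2.963 -2.828 -0.66
endloop
endfacet
facet normal -0.746 -0.213 -0.631
outer loop
vertex -4.314 -2.361 -1.63
vertex -4.097 -3.152 -1.62
vertex -4.64 -2.869 -1.074
endloop
endfacet
facet normal -0.535 0.756 0.377
outer loop
vertex -4.314 -2.361 -1.63
vertex -4.64 -2.869 -1.074
vertex -3.181 -2.038 -0.67
endloop
endfacet
facet normal -0.535 0.756 0.378
outer loop
vertex -3.181 -2.038 -0.67
vertex -4.64 -2.869 -1.074
vertex -3.506 -2.546 -0.114
endloop
endfacet
facet normal 0.746 0.214 0.631
outer loop
vertex -3.181 -2.038 -0.67
vertex -3.506 -2.546 -0.114
vertex -2.963 -2.828 -0.66
endloop
endfacet
facet normal -0.746 -0.213 -0.631
outer loop
vertex -4.64 -2.869 -1.074
vertex -4.097 -3.152 -1.62
vertex -4.422 -3.66 -1.065
endloop
endfacet
facet normal -0.611 -0.160 0.775
outer loop
vertex -4.64 -2.869 -1.074
vertex -4.422 -3.66 -1.065
vertex -3.506 -2.546 -0.114
endloop
endfacet
facet normal -0.611 -0.159 0.775
outer loop
vertex -3.506 -2.546 -0.114
vertex -4.422 -3.66 -1.065
vertex -3.289 -3.336 -0.105
endloop
endfacet
facet normal 0.745 0.212 0.632
outer loop
vertex -3.506 -2.546 -0.114
vertex -3.289 -3.336 -0.105
vertex -2.963 -2.828 -0.66
endloop
endfacet
facet normal -0.745 -0.214 -0.632
outer loop
vertex -4.422 -3.66 -1.065
vertex -4.097 -3.152 -1.62
vertex -3.879 -3.942 -1.61
endloop
endfacet
facet normal -0.076 -0.914 0.398
outer loop
vertex -4.422 -3.66 -1.065
vertex -3.879 -3.942 -1.61
vertex -3.289 -3.336 -0.105
endloop
endfacet
facet normal -0.077 -0.914 0.398
outer loop
vertex -3.289 -3.336 -0.105
vertex -3.879 -3.942 -1.61
vertex -2.746 -3.619 -0.65
endloop
endfacet
facet normal 0.745 0.212 0.632
outer loop
vertex -3.289 -3.336 -0.105
vertex -2.746 -3.619 -0.65
vertex -2.963 -2.828 -0.66
endloop
endfacet
facet normal -0.746 -0.214 -0.631
outer loop
vertex -3.879 -3.942 -1.61
vertex -4.097 -3.152 -1.62
vertex -3.554 -3.434 -2.166
endloop
endfacet
facet normal 0.535 -0.756 -0.378
outer loop
vertex -3.879 -3.942 -1.61
vertex -3.554 -3.434 -2.166
vertex -2.746 -3.619 -0.65
endloop
endfacet
facet normal 0.535 -0.756 -0.377
outer loop
vertex -2.746 -3.619 -0.65
vertex -3.554 -3.434 -2.166
vertex -2.42 -3.111 -1.206
endloop
endfacet
facet normal 0.746 0.213 0.631
outer loop
vertex -2.746 -3.619 -0.65
vertex -2.42 -3.111 -1.206
vertex -2.963 -2.828 -0.66
endloop
endfacet
facet normal -0.801 -0.145 0.581
outer loop
vertex 1.467 -0.208 1.292
vertex 1.522 0.624 1.575
vertex 0.288 0.372 -0.189
endloop
endfacet
facet normal -0.062 -0.945 -0.320
outer loop
vertex 1.978 0.676 -1.415
vertex 1.467 -0.208 1.292
vertex 0.288 0.372 -0.189
endloop
endfacet
facet normal -0.801 -0.145 0.581
outer loop
vertex 0.288 0.372 -0.189
vertex 1.522 0.624 1.575
vertex 0.343 1.204 0.094
endloop
endfacet
facet normal -0.595 0.294 -0.748
outer loop
vertex 0.343 1.204 0.094
vertex 1.978 0.676 -1.415
vertex 0.288 0.372 -0.189
endloop
endfacet
facet normal 0.595 -0.294 0.748
outer loop
vertex 1.467 -0.208 1.292
vertex 3.212 0.928 0.349
vertex 1.522 0.624 1.575
endloop
endfacet
facet normal -0.062 -0.945 -0.320
outer loop
vertex 3.157 0.096 0.066
vertex 1.467 -0.208 1.292
vertex 1.978 0.676 -1.415
endloop
endfacet
facet normal 0.595 -0.294 0.748
outer loop
vertex 3.157 0.096 0.066
vertex 3.212 0.928 0.349
vertex 1.467 -0.208 1.292
endloop
endfacet
facet normal 0.062 0.945 0.320
outer loop
vertex 1.522 0.624 1.575
vertex 3.212 0.928 0.349
vertex 0.343 1.204 0.094
endloop
endfacet
facet normal -0.595 0.294 -0.748
outer loop
vertex 2.033 1.508 -1.132
vertex 1.978 0.676 -1.415
vertex 0.343 1.204 0.094
endloop
endfacet
facet normal 0.062 0.945 0.320
outer loop
vertex 0.343 1.204 0.094
vertex 3.212 0.928 0.349
vertex 2.033 1.508 -1.132
endloop
endfacet
facet normal 0.801 0.145 -0.581
outer loop
vertex 2.033 1.508 -1.132
vertex 3.157 0.096 0.066
vertex 1.978 0.676 -1.415
endloop
endfacet
facet normal 0.801 0.145 -0.581
outer loop
vertex 3.212 0.928 0.349
vertex 3.157 0.096 0.066
vertex 2.033 1.508 -1.132
endloop
endfacet

endsolid


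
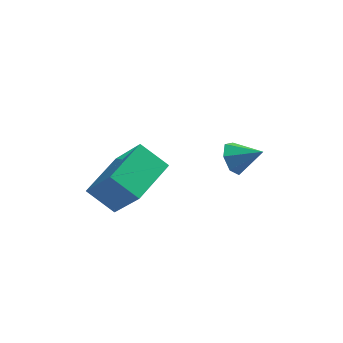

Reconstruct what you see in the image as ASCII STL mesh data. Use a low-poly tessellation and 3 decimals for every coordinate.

solid 
facet normal -0.770 0.246 0.588
outer loop
vertex -0.93 -3.612 2.967
vertex -0.082 -1.863 3.346
vertex -1.941 -2.757 1.286
endloop
endfacet
facet normal -0.429 -0.883 -0.191
outer loop
vertex -0.878 -3.097 0.474
vertex -0.93 -3.612 2.967
vertex -1.941 -2.757 1.286
endloop
endfacet
facet normal -0.770 0.246 0.588
outer loop
vertex -1.941 -2.757 1.286
vertex -0.082 -1.863 3.346
vertex -1.093 -1.009 1.665
endloop
endfacet
facet normal -0.472 0.400 -0.786
outer loop
vertex -1.093 -1.009 1.665
vertex -0.878 -3.097 0.474
vertex -1.941 -2.757 1.286
endloop
endfacet
facet normal 0.472 -0.399 0.786
outer loop
vertex -0.93 -3.612 2.967
vertex 0.981 -2.203 2.534
vertex -0.082 -1.863 3.346
endloop
endfacet
facet normal -0.428 -0.883 -0.191
outer loop
vertex 0.133 -3.951 2.155
vertex -0.93 -3.612 2.967
vertex -0.878 -3.097 0.474
endloop
endfacet
facet normal 0.473 -0.400 0.785
outer loop
vertex 0.133 -3.951 2.155
vertex 0.981 -2.203 2.534
vertex -0.93 -3.612 2.967
endloop
endfacet
facet normal 0.428 0.883 0.191
outer loop
vertex -0.082 -1.863 3.346
vertex 0.981 -2.203 2.534
vertex -1.093 -1.009 1.665
endloop
endfacet
facet normal -0.473 0.399 -0.786
outer loop
vertex -0.03 -1.348 0.853
vertex -0.878 -3.097 0.474
vertex -1.093 -1.009 1.665
endloop
endfacet
facet normal 0.428 0.883 0.192
outer loop
vertex -1.093 -1.009 1.665
vertex 0.981 -2.203 2.534
vertex -0.03 -1.348 0.853
endloop
endfacet
facet normal 0.770 -0.246 -0.588
outer loop
vertex -0.03 -1.348 0.853
vertex 0.133 -3.951 2.155
vertex -0.878 -3.097 0.474
endloop
endfacet
facet normal 0.770 -0.246 -0.588
outer loop
vertex 0.981 -2.203 2.534
vertex 0.133 -3.951 2.155
vertex -0.03 -1.348 0.853
endloop
endfacet
facet normal -0.860 0.126 -0.495
outer loop
vertex 3.439 1.449 -0.6
vertex 3.046 1.282 0.041
vertex 3.289 1.969 -0.207
endloop
endfacet
facet normal 0.812 0.483 -0.329
outer loop
vertex 3.439 1.449 -0.6
vertex 3.289 1.969 -0.207
vertex 4.154 1.118 0.679
endloop
endfacet
facet normal -0.860 0.125 -0.495
outer loop
vertex 3.289 1.969 -0.207
vertex 3.046 1.282 0.041
vertex 2.956 1.971 0.372
endloop
endfacet
facet normal 0.505 0.813 0.288
outer loop
vertex 3.289 1.969 -0.207
vertex 2.956 1.971 0.372
vertex 4.154 1.118 0.679
endloop
endfacet
facet normal -0.859 0.126 -0.496
outer loop
vertex 2.956 1.971 0.372
vertex 3.046 1.282 0.041
vertex 2.69 1.454 0.702
endloop
endfacet
facet normal 0.125 0.487 0.864
outer loop
vertex 2.956 1.971 0.372
vertex 2.69 1.454 0.702
vertex 4.154 1.118 0.679
endloop
endfacet
facet normal -0.859 0.126 -0.496
outer loop
vertex 2.69 1.454 0.702
vertex 3.046 1.282 0.041
vertex 2.692 0.807 0.534
endloop
endfacet
facet normal -0.042 -0.251 0.967
outer loop
vertex 2.69 1.454 0.702
vertex 2.692 0.807 0.534
vertex 4.154 1.118 0.679
endloop
endfacet
facet normal -0.860 0.127 -0.495
outer loop
vertex 2.692 0.807 0.534
vertex 3.046 1.282 0.041
vertex 2.96 0.518 -0.006
endloop
endfacet
facet normal 0.129 -0.846 0.517
outer loop
vertex 2.692 0.807 0.534
vertex 2.96 0.518 -0.006
vertex 4.154 1.118 0.679
endloop
endfacet
facet normal -0.860 0.127 -0.494
outer loop
vertex 2.96 0.518 -0.006
vertex 3.046 1.282 0.041
vertex 3.292 0.804 -0.51
endloop
endfacet
facet normal 0.510 -0.848 -0.146
outer loop
vertex 2.96 0.518 -0.006
vertex 3.292 0.804 -0.51
vertex 4.154 1.118 0.679
endloop
endfacet
facet normal -0.860 0.127 -0.494
outer loop
vertex 3.292 0.804 -0.51
vertex 3.046 1.282 0.041
vertex 3.439 1.449 -0.6
endloop
endfacet
facet normal 0.813 -0.258 -0.521
outer loop
vertex 3.292 0.804 -0.51
vertex 3.439 1.449 -0.6
vertex 4.154 1.118 0.679
endloop
endfacet

endsolid


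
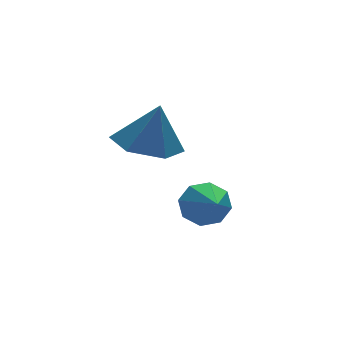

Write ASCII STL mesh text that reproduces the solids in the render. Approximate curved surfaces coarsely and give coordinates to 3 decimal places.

solid 
facet normal -0.246 0.060 -0.967
outer loop
vertex 2.384 3.698 -2.586
vertex 1.633 3.228 -2.424
vertex 1.624 4.126 -2.366
endloop
endfacet
facet normal 0.534 0.717 0.449
outer loop
vertex 2.384 3.698 -2.586
vertex 1.624 4.126 -2.366
vertex 1.947 3.152 -1.196
endloop
endfacet
facet normal -0.246 0.060 -0.967
outer loop
vertex 1.624 4.126 -2.366
vertex 1.633 3.228 -2.424
vertex 0.873 3.657 -2.204
endloop
endfacet
facet normal -0.291 0.694 0.658
outer loop
vertex 1.624 4.126 -2.366
vertex 0.873 3.657 -2.204
vertex 1.947 3.152 -1.196
endloop
endfacet
facet normal -0.246 0.060 -0.967
outer loop
vertex 0.873 3.657 -2.204
vertex 1.633 3.228 -2.424
vertex 0.883 2.759 -2.262
endloop
endfacet
facet normal -0.697 -0.054 0.715
outer loop
vertex 0.873 3.657 -2.204
vertex 0.883 2.759 -2.262
vertex 1.947 3.152 -1.196
endloop
endfacet
facet normal -0.247 0.061 -0.967
outer loop
vertex 0.883 2.759 -2.262
vertex 1.633 3.228 -2.424
vertex 1.643 2.33 -2.483
endloop
endfacet
facet normal -0.276 -0.779 0.563
outer loop
vertex 0.883 2.759 -2.262
vertex 1.643 2.33 -2.483
vertex 1.947 3.152 -1.196
endloop
endfacet
facet normal -0.247 0.061 -0.967
outer loop
vertex 1.643 2.33 -2.483
vertex 1.633 3.228 -2.424
vertex 2.394 2.8 -2.645
endloop
endfacet
facet normal 0.550 -0.757 0.353
outer loop
vertex 1.643 2.33 -2.483
vertex 2.394 2.8 -2.645
vertex 1.947 3.152 -1.196
endloop
endfacet
facet normal -0.247 0.061 -0.967
outer loop
vertex 2.394 2.8 -2.645
vertex 1.633 3.228 -2.424
vertex 2.384 3.698 -2.586
endloop
endfacet
facet normal 0.955 -0.009 0.297
outer loop
vertex 2.394 2.8 -2.645
vertex 2.384 3.698 -2.586
vertex 1.947 3.152 -1.196
endloop
endfacet
facet normal 0.258 0.836 -0.484
outer loop
vertex 2.498 1.262 -4.265
vertex 2.28 1.607 -3.786
vertex 2.836 1.35 -3.933
endloop
endfacet
facet normal 0.531 -0.779 -0.334
outer loop
vertex 2.498 1.262 -4.265
vertex 2.836 1.35 -3.933
vertex 1.88 0.313 -3.034
endloop
endfacet
facet normal 0.258 0.835 -0.486
outer loop
vertex 2.836 1.35 -3.933
vertex 2.28 1.607 -3.786
vertex 2.849 1.589 -3.515
endloop
endfacet
facet normal 0.813 -0.516 0.270
outer loop
vertex 2.836 1.35 -3.933
vertex 2.849 1.589 -3.515
vertex 1.88 0.313 -3.034
endloop
endfacet
facet normal 0.258 0.836 -0.485
outer loop
vertex 2.849 1.589 -3.515
vertex 2.28 1.607 -3.786
vertex 2.528 1.839 -3.255
endloop
endfacet
facet normal 0.566 -0.122 0.816
outer loop
vertex 2.849 1.589 -3.515
vertex 2.528 1.839 -3.255
vertex 1.88 0.313 -3.034
endloop
endfacet
facet normal 0.258 0.835 -0.485
outer loop
vertex 2.528 1.839 -3.255
vertex 2.28 1.607 -3.786
vertex 2.063 1.953 -3.306
endloop
endfacet
facet normal -0.066 0.170 0.983
outer loop
vertex 2.528 1.839 -3.255
vertex 2.063 1.953 -3.306
vertex 1.88 0.313 -3.034
endloop
endfacet
facet normal 0.260 0.835 -0.485
outer loop
vertex 2.063 1.953 -3.306
vertex 2.28 1.607 -3.786
vertex 1.725 1.865 -3.639
endloop
endfacet
facet normal -0.714 0.191 0.674
outer loop
vertex 2.063 1.953 -3.306
vertex 1.725 1.865 -3.639
vertex 1.88 0.313 -3.034
endloop
endfacet
facet normal 0.260 0.835 -0.485
outer loop
vertex 1.725 1.865 -3.639
vertex 2.28 1.607 -3.786
vertex 1.712 1.626 -4.057
endloop
endfacet
facet normal -0.995 -0.071 0.072
outer loop
vertex 1.725 1.865 -3.639
vertex 1.712 1.626 -4.057
vertex 1.88 0.313 -3.034
endloop
endfacet
facet normal 0.259 0.836 -0.484
outer loop
vertex 1.712 1.626 -4.057
vertex 2.28 1.607 -3.786
vertex 2.033 1.376 -4.317
endloop
endfacet
facet normal -0.747 -0.465 -0.475
outer loop
vertex 1.712 1.626 -4.057
vertex 2.033 1.376 -4.317
vertex 1.88 0.313 -3.034
endloop
endfacet
facet normal 0.259 0.836 -0.484
outer loop
vertex 2.033 1.376 -4.317
vertex 2.28 1.607 -3.786
vertex 2.498 1.262 -4.265
endloop
endfacet
facet normal -0.114 -0.758 -0.642
outer loop
vertex 2.033 1.376 -4.317
vertex 2.498 1.262 -4.265
vertex 1.88 0.313 -3.034
endloop
endfacet

endsolid


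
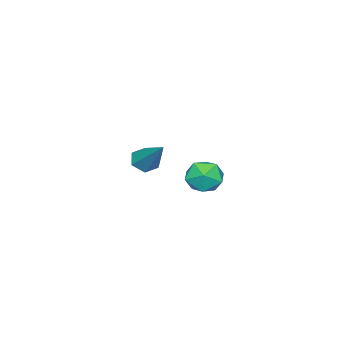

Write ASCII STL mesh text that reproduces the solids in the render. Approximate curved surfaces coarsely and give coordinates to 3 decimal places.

solid 
facet normal 0.302 0.208 0.930
outer loop
vertex -0.345 1.785 3.403
vertex 0.046 1.053 3.44
vertex 0.447 1.724 3.16
endloop
endfacet
facet normal 0.230 0.805 0.547
outer loop
vertex -0.345 1.785 3.403
vertex 0.447 1.724 3.16
vertex -0.089 2.178 2.717
endloop
endfacet
facet normal -0.445 0.839 0.314
outer loop
vertex -0.345 1.785 3.403
vertex -0.089 2.178 2.717
vertex -0.822 1.787 2.723
endloop
endfacet
facet normal -0.790 0.262 0.555
outer loop
vertex -0.345 1.785 3.403
vertex -0.822 1.787 2.723
vertex -0.739 1.092 3.17
endloop
endfacet
facet normal -0.328 -0.128 0.936
outer loop
vertex -0.345 1.785 3.403
vertex -0.739 1.092 3.17
vertex 0.046 1.053 3.44
endloop
endfacet
facet normal 0.657 0.753 -0.023
outer loop
vertex -0.089 2.178 2.717
vertex 0.447 1.724 3.16
vertex 0.459 1.688 2.33
endloop
endfacet
facet normal 0.773 -0.213 0.598
outer loop
vertex 0.447 1.724 3.16
vertex 0.046 1.053 3.44
vertex 0.542 0.993 2.777
endloop
endfacet
facet normal -0.246 -0.755 0.607
outer loop
vertex 0.046 1.053 3.44
vertex -0.739 1.092 3.17
vertex -0.191 0.602 2.783
endloop
endfacet
facet normal -0.992 -0.124 -0.009
outer loop
vertex -0.739 1.092 3.17
vertex -0.822 1.787 2.723
vertex -0.727 1.056 2.34
endloop
endfacet
facet normal -0.434 0.808 -0.398
outer loop
vertex -0.822 1.787 2.723
vertex -0.089 2.178 2.717
vertex -0.326 1.727 2.06
endloop
endfacet
facet normal 0.790 -0.262 -0.555
outer loop
vertex 0.065 0.995 2.097
vertex 0.459 1.688 2.33
vertex 0.542 0.993 2.777
endloop
endfacet
facet normal 0.445 -0.839 -0.314
outer loop
vertex 0.065 0.995 2.097
vertex 0.542 0.993 2.777
vertex -0.191 0.602 2.783
endloop
endfacet
facet normal -0.230 -0.805 -0.547
outer loop
vertex 0.065 0.995 2.097
vertex -0.191 0.602 2.783
vertex -0.727 1.056 2.34
endloop
endfacet
facet normal -0.302 -0.208 -0.930
outer loop
vertex 0.065 0.995 2.097
vertex -0.727 1.056 2.34
vertex -0.326 1.727 2.06
endloop
endfacet
facet normal 0.328 0.128 -0.936
outer loop
vertex 0.065 0.995 2.097
vertex -0.326 1.727 2.06
vertex 0.459 1.688 2.33
endloop
endfacet
facet normal 0.992 0.124 0.009
outer loop
vertex 0.542 0.993 2.777
vertex 0.459 1.688 2.33
vertex 0.447 1.724 3.16
endloop
endfacet
facet normal 0.434 -0.808 0.398
outer loop
vertex -0.191 0.602 2.783
vertex 0.542 0.993 2.777
vertex 0.046 1.053 3.44
endloop
endfacet
facet normal -0.657 -0.753 0.023
outer loop
vertex -0.727 1.056 2.34
vertex -0.191 0.602 2.783
vertex -0.739 1.092 3.17
endloop
endfacet
facet normal -0.773 0.213 -0.598
outer loop
vertex -0.326 1.727 2.06
vertex -0.727 1.056 2.34
vertex -0.822 1.787 2.723
endloop
endfacet
facet normal 0.246 0.755 -0.607
outer loop
vertex 0.459 1.688 2.33
vertex -0.326 1.727 2.06
vertex -0.089 2.178 2.717
endloop
endfacet
facet normal -0.349 -0.653 -0.672
outer loop
vertex -3.191 -3.889 0.576
vertex -3.79 -3.652 0.657
vertex -3.398 -3.397 0.206
endloop
endfacet
facet normal 0.942 0.187 -0.279
outer loop
vertex -3.191 -3.889 0.576
vertex -3.398 -3.397 0.206
vertex -3.07 -2.308 2.043
endloop
endfacet
facet normal -0.350 -0.651 -0.673
outer loop
vertex -3.398 -3.397 0.206
vertex -3.79 -3.652 0.657
vertex -3.998 -3.159 0.288
endloop
endfacet
facet normal 0.250 0.813 -0.526
outer loop
vertex -3.398 -3.397 0.206
vertex -3.998 -3.159 0.288
vertex -3.07 -2.308 2.043
endloop
endfacet
facet normal -0.350 -0.651 -0.673
outer loop
vertex -3.998 -3.159 0.288
vertex -3.79 -3.652 0.657
vertex -4.39 -3.414 0.739
endloop
endfacet
facet normal -0.599 0.798 -0.070
outer loop
vertex -3.998 -3.159 0.288
vertex -4.39 -3.414 0.739
vertex -3.07 -2.308 2.043
endloop
endfacet
facet normal -0.351 -0.652 -0.672
outer loop
vertex -4.39 -3.414 0.739
vertex -3.79 -3.652 0.657
vertex -4.182 -3.907 1.109
endloop
endfacet
facet normal -0.757 0.156 0.634
outer loop
vertex -4.39 -3.414 0.739
vertex -4.182 -3.907 1.109
vertex -3.07 -2.308 2.043
endloop
endfacet
facet normal -0.350 -0.653 -0.672
outer loop
vertex -4.182 -3.907 1.109
vertex -3.79 -3.652 0.657
vertex -3.583 -4.144 1.027
endloop
endfacet
facet normal -0.065 -0.469 0.881
outer loop
vertex -4.182 -3.907 1.109
vertex -3.583 -4.144 1.027
vertex -3.07 -2.308 2.043
endloop
endfacet
facet normal -0.349 -0.653 -0.672
outer loop
vertex -3.583 -4.144 1.027
vertex -3.79 -3.652 0.657
vertex -3.191 -3.889 0.576
endloop
endfacet
facet normal 0.784 -0.454 0.424
outer loop
vertex -3.583 -4.144 1.027
vertex -3.191 -3.889 0.576
vertex -3.07 -2.308 2.043
endloop
endfacet

endsolid


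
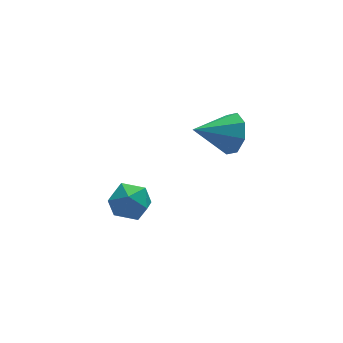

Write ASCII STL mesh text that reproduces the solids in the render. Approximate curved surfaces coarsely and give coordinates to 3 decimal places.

solid 
facet normal 0.148 0.060 0.987
outer loop
vertex -2.147 -1.138 2.507
vertex -2.179 -2.018 2.565
vertex -1.407 -1.613 2.425
endloop
endfacet
facet normal 0.461 0.606 0.649
outer loop
vertex -2.147 -1.138 2.507
vertex -1.407 -1.613 2.425
vertex -1.553 -0.927 1.888
endloop
endfacet
facet normal -0.042 0.957 0.286
outer loop
vertex -2.147 -1.138 2.507
vertex -1.553 -0.927 1.888
vertex -2.415 -0.908 1.697
endloop
endfacet
facet normal -0.666 0.630 0.399
outer loop
vertex -2.147 -1.138 2.507
vertex -2.415 -0.908 1.697
vertex -2.802 -1.583 2.116
endloop
endfacet
facet normal -0.548 0.075 0.833
outer loop
vertex -2.147 -1.138 2.507
vertex -2.802 -1.583 2.116
vertex -2.179 -2.018 2.565
endloop
endfacet
facet normal 0.925 0.336 0.178
outer loop
vertex -1.553 -0.927 1.888
vertex -1.407 -1.613 2.425
vertex -1.218 -1.677 1.564
endloop
endfacet
facet normal 0.418 -0.546 0.726
outer loop
vertex -1.407 -1.613 2.425
vertex -2.179 -2.018 2.565
vertex -1.605 -2.352 1.983
endloop
endfacet
facet normal -0.708 -0.522 0.476
outer loop
vertex -2.179 -2.018 2.565
vertex -2.802 -1.583 2.116
vertex -2.467 -2.333 1.792
endloop
endfacet
facet normal -0.899 0.376 -0.225
outer loop
vertex -2.802 -1.583 2.116
vertex -2.415 -0.908 1.697
vertex -2.613 -1.647 1.255
endloop
endfacet
facet normal 0.111 0.905 -0.410
outer loop
vertex -2.415 -0.908 1.697
vertex -1.553 -0.927 1.888
vertex -1.841 -1.242 1.115
endloop
endfacet
facet normal 0.666 -0.630 -0.399
outer loop
vertex -1.873 -2.122 1.173
vertex -1.218 -1.677 1.564
vertex -1.605 -2.352 1.983
endloop
endfacet
facet normal 0.042 -0.957 -0.286
outer loop
vertex -1.873 -2.122 1.173
vertex -1.605 -2.352 1.983
vertex -2.467 -2.333 1.792
endloop
endfacet
facet normal -0.461 -0.606 -0.649
outer loop
vertex -1.873 -2.122 1.173
vertex -2.467 -2.333 1.792
vertex -2.613 -1.647 1.255
endloop
endfacet
facet normal -0.148 -0.060 -0.987
outer loop
vertex -1.873 -2.122 1.173
vertex -2.613 -1.647 1.255
vertex -1.841 -1.242 1.115
endloop
endfacet
facet normal 0.548 -0.075 -0.833
outer loop
vertex -1.873 -2.122 1.173
vertex -1.841 -1.242 1.115
vertex -1.218 -1.677 1.564
endloop
endfacet
facet normal 0.899 -0.376 0.225
outer loop
vertex -1.605 -2.352 1.983
vertex -1.218 -1.677 1.564
vertex -1.407 -1.613 2.425
endloop
endfacet
facet normal -0.111 -0.905 0.410
outer loop
vertex -2.467 -2.333 1.792
vertex -1.605 -2.352 1.983
vertex -2.179 -2.018 2.565
endloop
endfacet
facet normal -0.925 -0.336 -0.178
outer loop
vertex -2.613 -1.647 1.255
vertex -2.467 -2.333 1.792
vertex -2.802 -1.583 2.116
endloop
endfacet
facet normal -0.418 0.546 -0.726
outer loop
vertex -1.841 -1.242 1.115
vertex -2.613 -1.647 1.255
vertex -2.415 -0.908 1.697
endloop
endfacet
facet normal 0.708 0.522 -0.476
outer loop
vertex -1.218 -1.677 1.564
vertex -1.841 -1.242 1.115
vertex -1.553 -0.927 1.888
endloop
endfacet
facet normal 0.902 -0.005 -0.432
outer loop
vertex 3.298 0.703 2.589
vertex 2.91 1.006 1.776
vertex 3.28 1.428 2.543
endloop
endfacet
facet normal -0.023 0.063 0.998
outer loop
vertex 3.298 0.703 2.589
vertex 3.28 1.428 2.543
vertex 1.35 1.014 2.524
endloop
endfacet
facet normal 0.902 -0.005 -0.432
outer loop
vertex 3.28 1.428 2.543
vertex 2.91 1.006 1.776
vertex 3.045 1.906 2.048
endloop
endfacet
facet normal -0.152 0.674 0.723
outer loop
vertex 3.28 1.428 2.543
vertex 3.045 1.906 2.048
vertex 1.35 1.014 2.524
endloop
endfacet
facet normal 0.902 -0.005 -0.433
outer loop
vertex 3.045 1.906 2.048
vertex 2.91 1.006 1.776
vertex 2.731 1.857 1.394
endloop
endfacet
facet normal -0.430 0.892 0.140
outer loop
vertex 3.045 1.906 2.048
vertex 2.731 1.857 1.394
vertex 1.35 1.014 2.524
endloop
endfacet
facet normal 0.902 -0.004 -0.433
outer loop
vertex 2.731 1.857 1.394
vertex 2.91 1.006 1.776
vertex 2.522 1.309 0.964
endloop
endfacet
facet normal -0.696 0.588 -0.412
outer loop
vertex 2.731 1.857 1.394
vertex 2.522 1.309 0.964
vertex 1.35 1.014 2.524
endloop
endfacet
facet normal 0.902 -0.004 -0.432
outer loop
vertex 2.522 1.309 0.964
vertex 2.91 1.006 1.776
vertex 2.541 0.584 1.01
endloop
endfacet
facet normal -0.793 -0.059 -0.607
outer loop
vertex 2.522 1.309 0.964
vertex 2.541 0.584 1.01
vertex 1.35 1.014 2.524
endloop
endfacet
facet normal 0.902 -0.005 -0.432
outer loop
vertex 2.541 0.584 1.01
vertex 2.91 1.006 1.776
vertex 2.775 0.106 1.504
endloop
endfacet
facet normal -0.665 -0.669 -0.333
outer loop
vertex 2.541 0.584 1.01
vertex 2.775 0.106 1.504
vertex 1.35 1.014 2.524
endloop
endfacet
facet normal 0.902 -0.005 -0.432
outer loop
vertex 2.775 0.106 1.504
vertex 2.91 1.006 1.776
vertex 3.089 0.155 2.159
endloop
endfacet
facet normal -0.386 -0.888 0.251
outer loop
vertex 2.775 0.106 1.504
vertex 3.089 0.155 2.159
vertex 1.35 1.014 2.524
endloop
endfacet
facet normal 0.902 -0.005 -0.432
outer loop
vertex 3.089 0.155 2.159
vertex 2.91 1.006 1.776
vertex 3.298 0.703 2.589
endloop
endfacet
facet normal -0.120 -0.584 0.803
outer loop
vertex 3.089 0.155 2.159
vertex 3.298 0.703 2.589
vertex 1.35 1.014 2.524
endloop
endfacet

endsolid
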